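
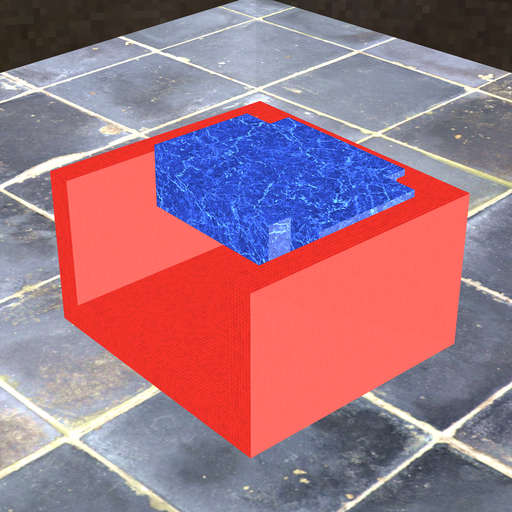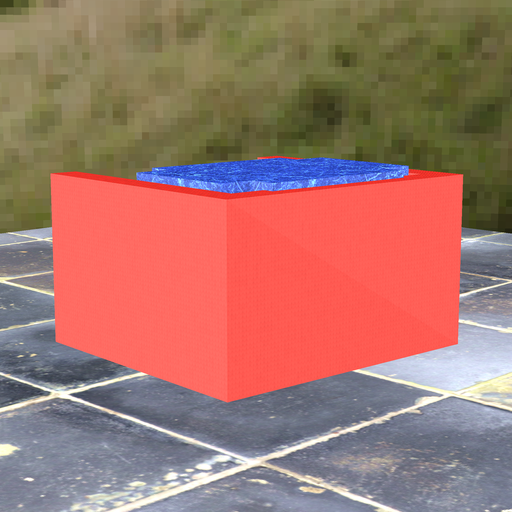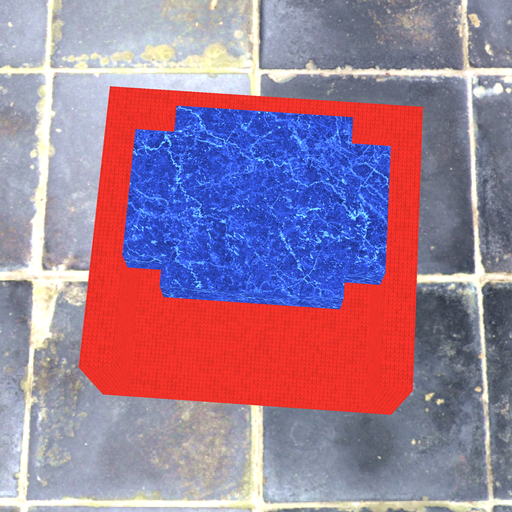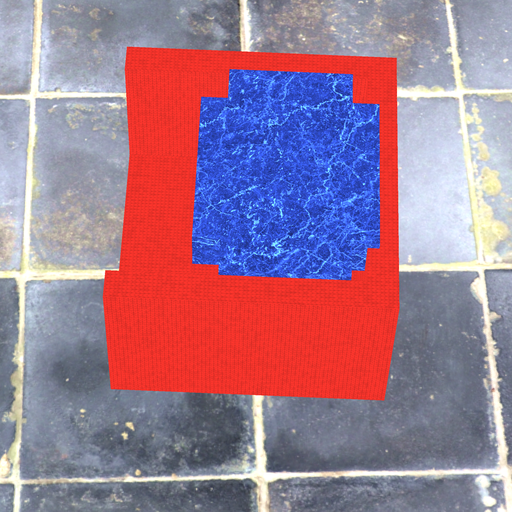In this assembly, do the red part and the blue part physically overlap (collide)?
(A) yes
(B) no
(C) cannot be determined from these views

(A) yes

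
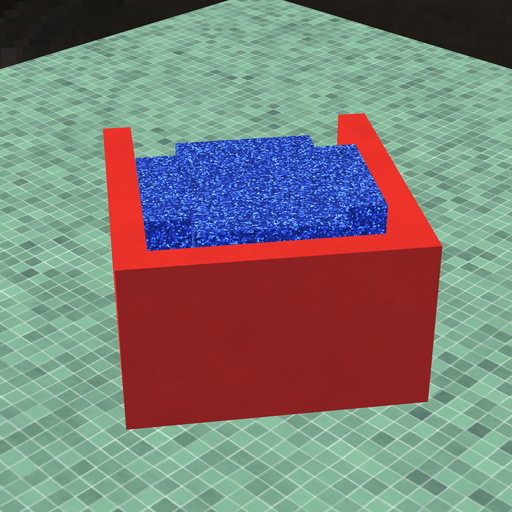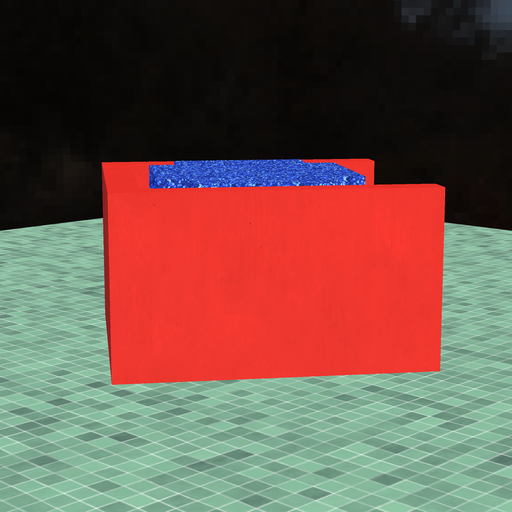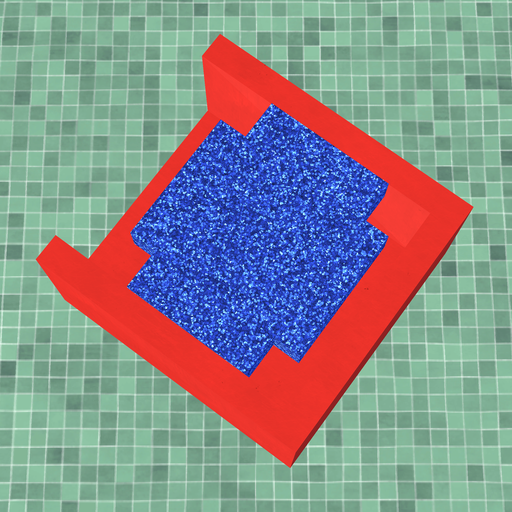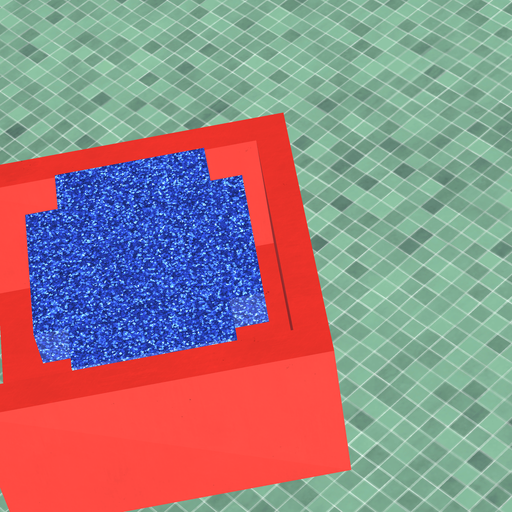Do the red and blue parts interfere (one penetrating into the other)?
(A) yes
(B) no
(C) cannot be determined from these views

(B) no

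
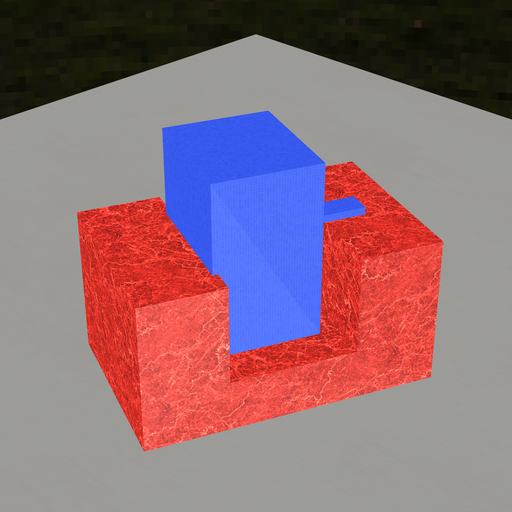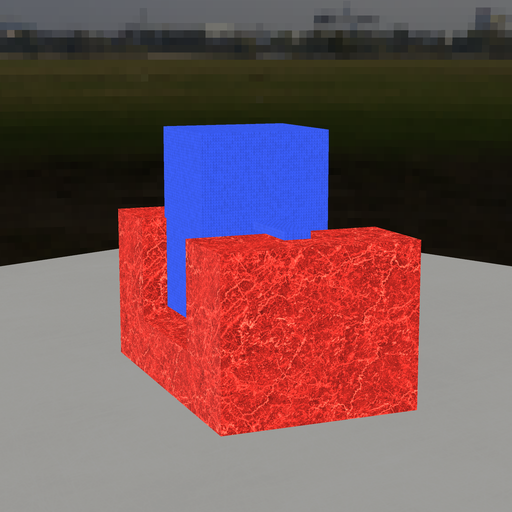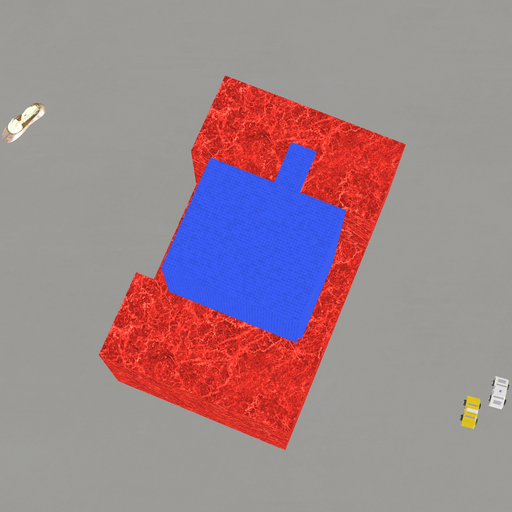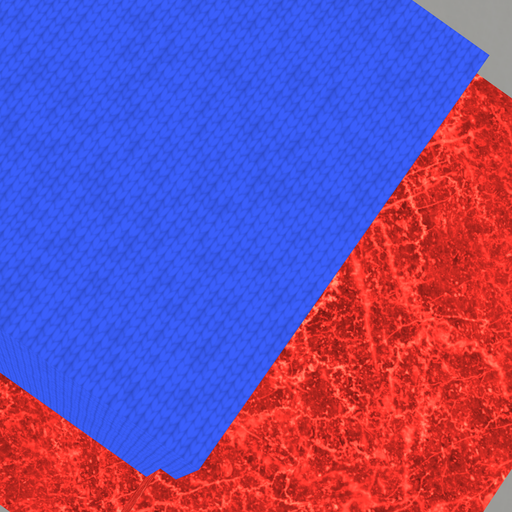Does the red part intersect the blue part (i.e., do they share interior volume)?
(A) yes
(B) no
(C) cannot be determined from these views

(A) yes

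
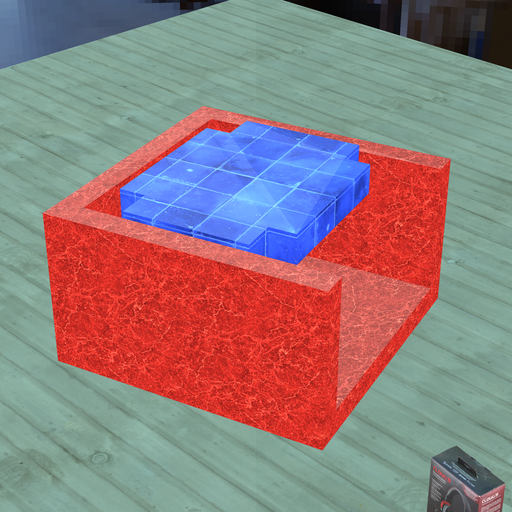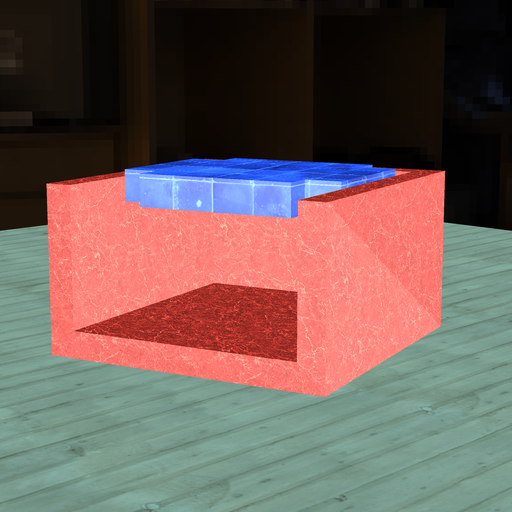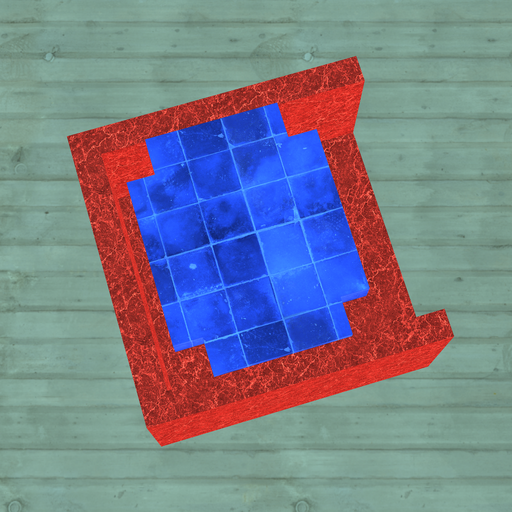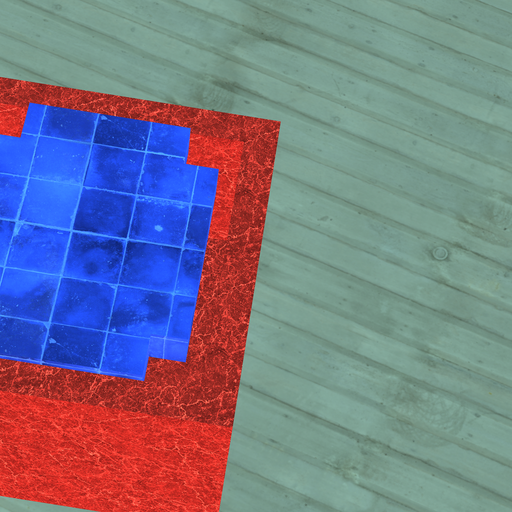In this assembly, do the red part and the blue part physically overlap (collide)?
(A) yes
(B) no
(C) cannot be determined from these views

(B) no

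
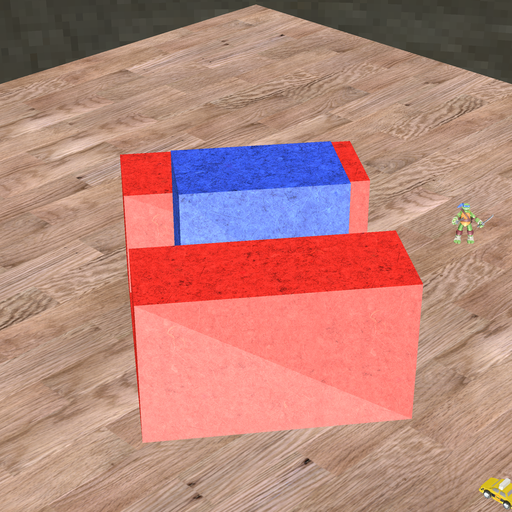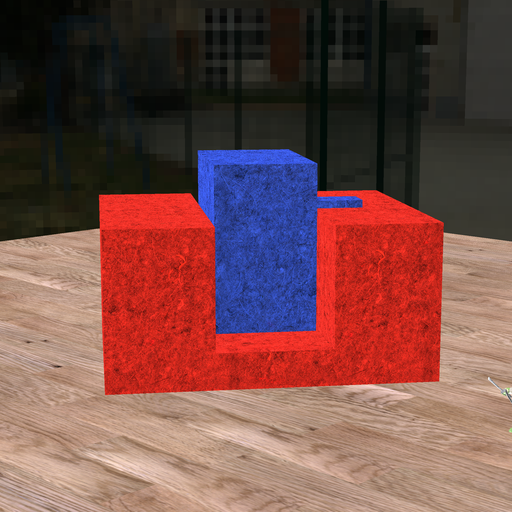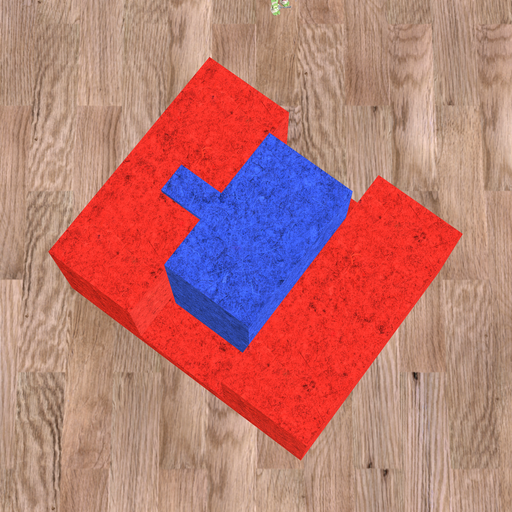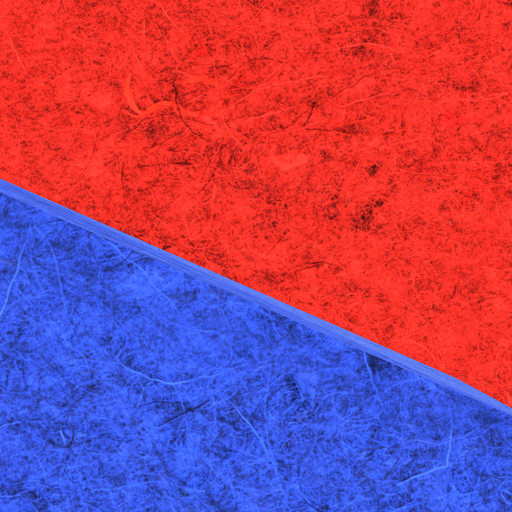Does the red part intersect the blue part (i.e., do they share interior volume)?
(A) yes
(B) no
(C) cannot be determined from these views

(B) no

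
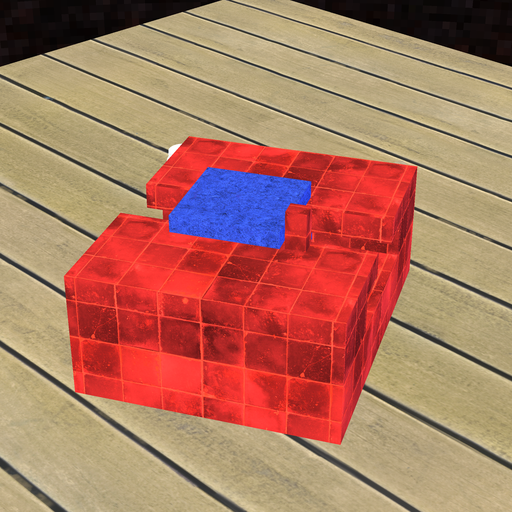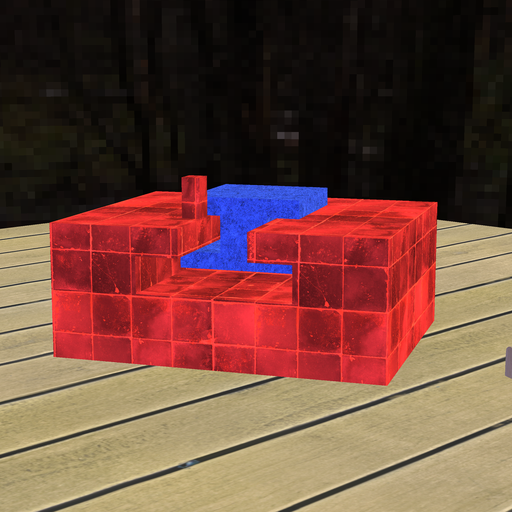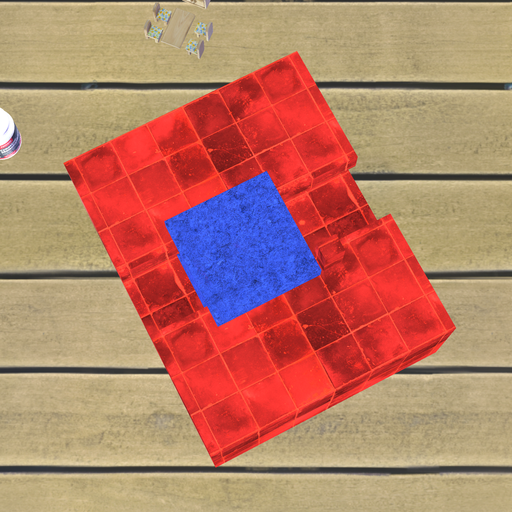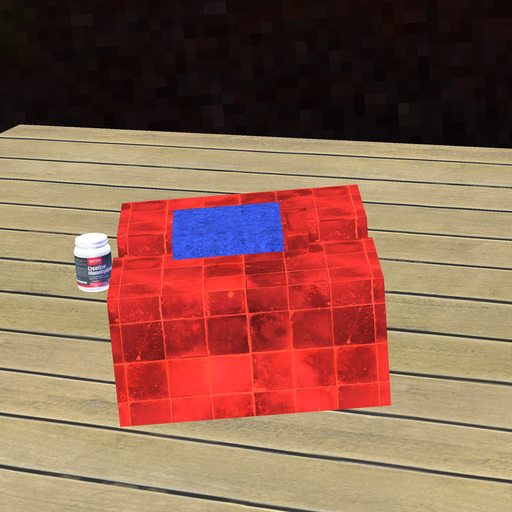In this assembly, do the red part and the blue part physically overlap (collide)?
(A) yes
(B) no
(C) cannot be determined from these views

(B) no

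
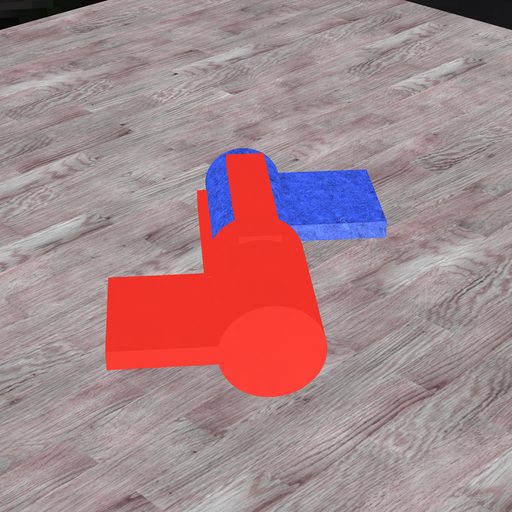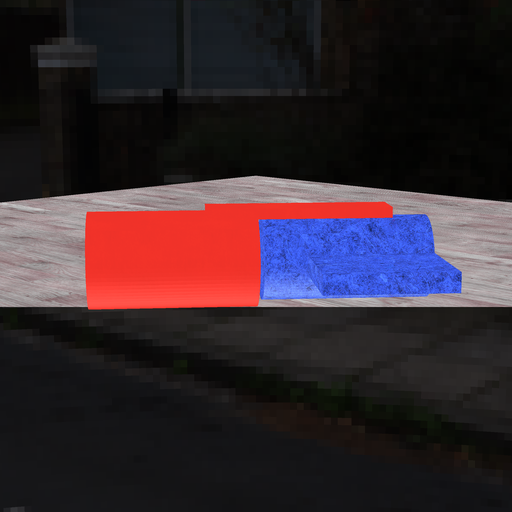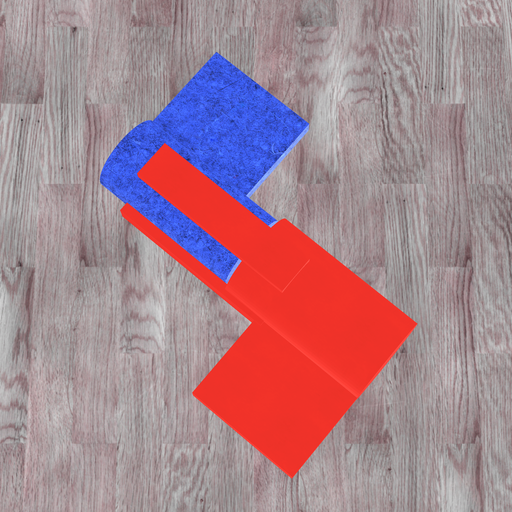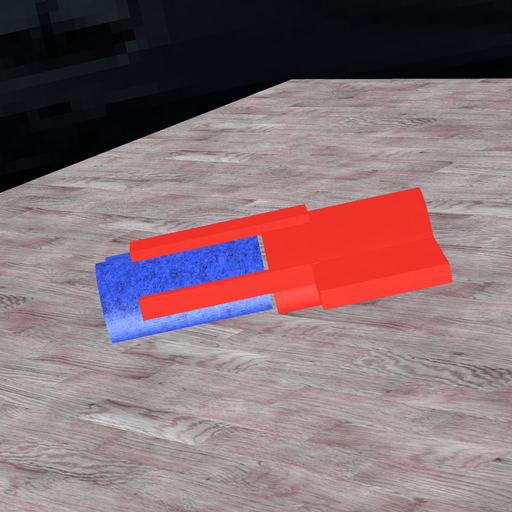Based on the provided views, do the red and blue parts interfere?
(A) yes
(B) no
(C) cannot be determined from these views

(B) no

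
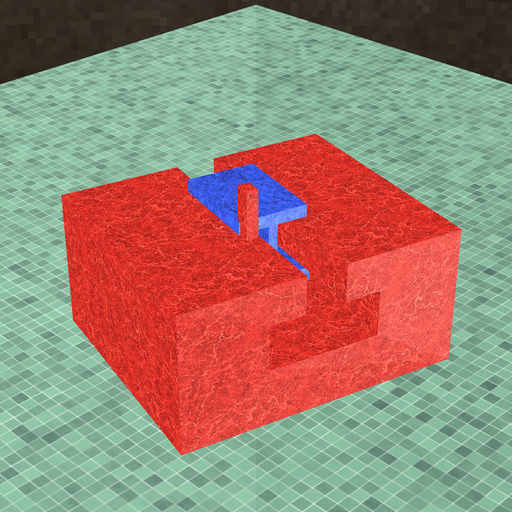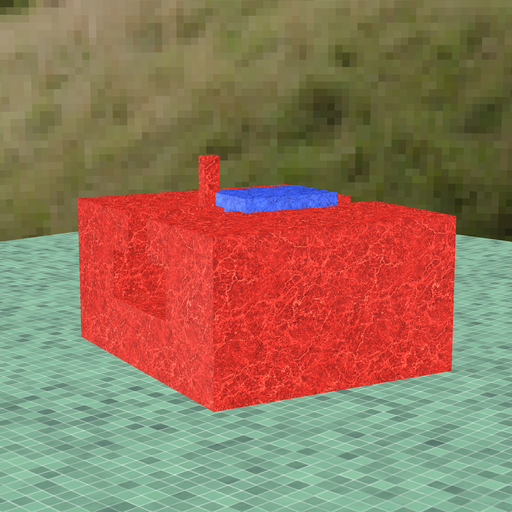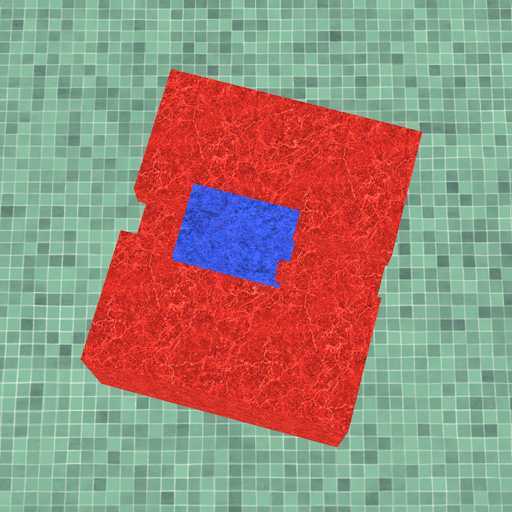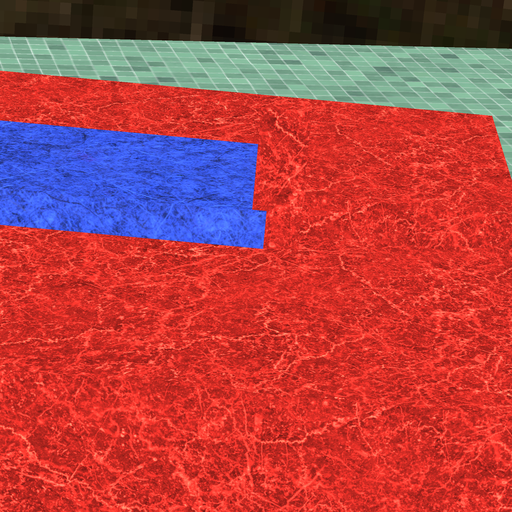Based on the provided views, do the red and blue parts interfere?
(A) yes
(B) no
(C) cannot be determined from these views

(A) yes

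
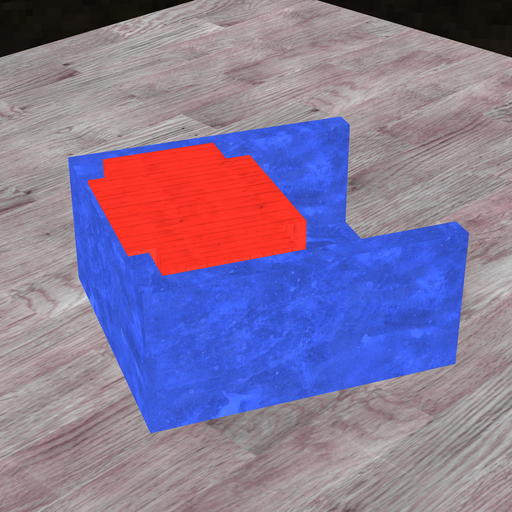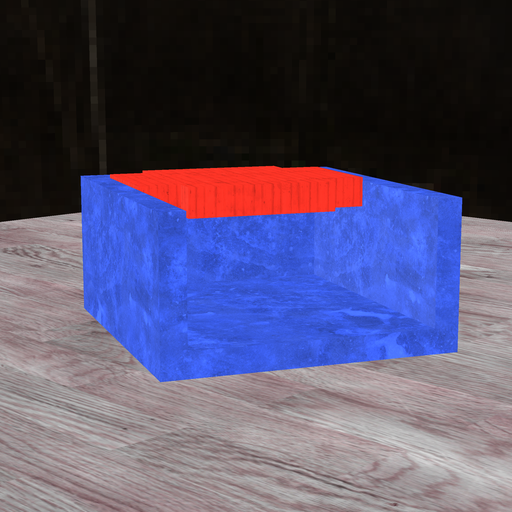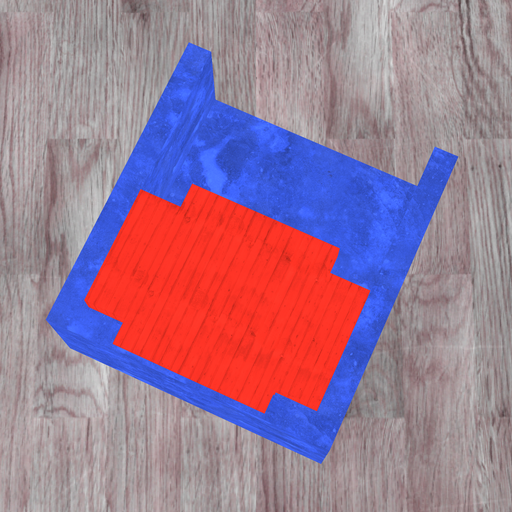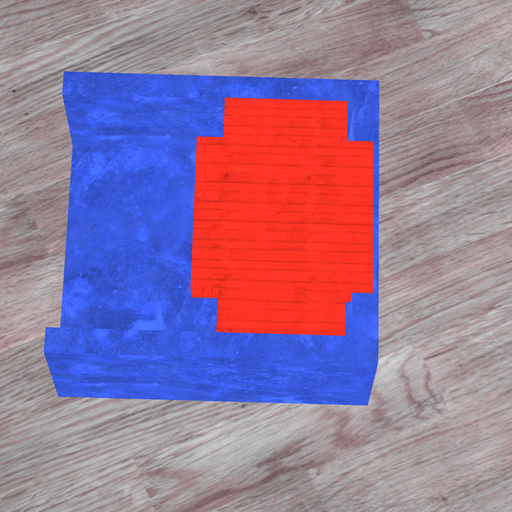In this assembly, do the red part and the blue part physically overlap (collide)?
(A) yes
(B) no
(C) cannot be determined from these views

(A) yes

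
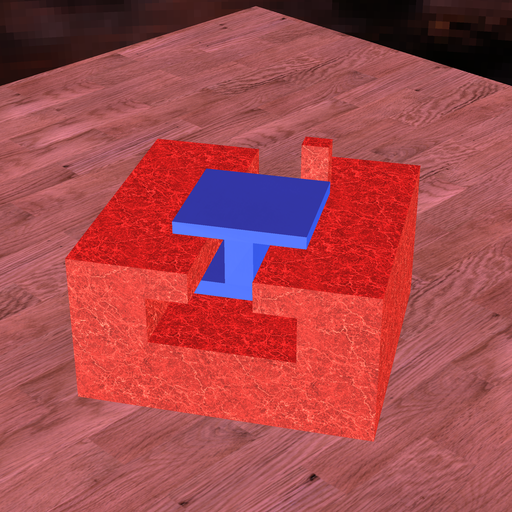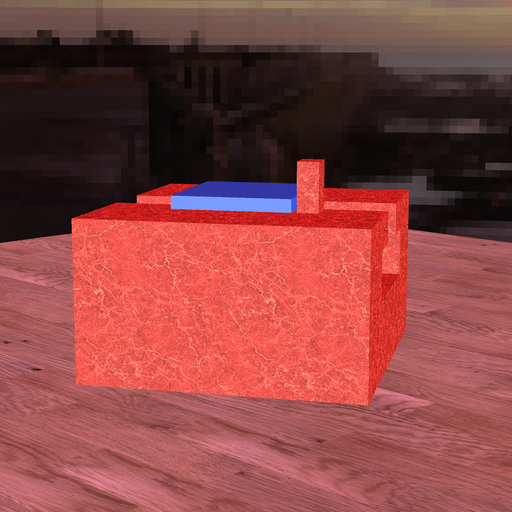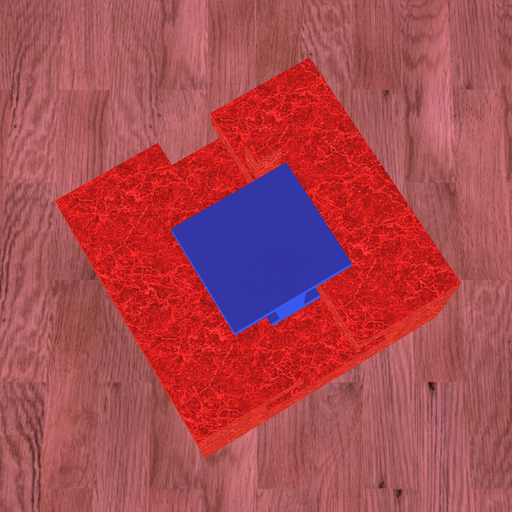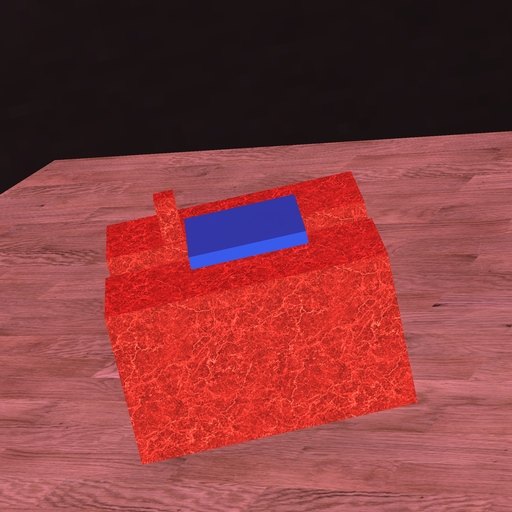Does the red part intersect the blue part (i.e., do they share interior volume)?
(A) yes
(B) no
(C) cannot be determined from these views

(B) no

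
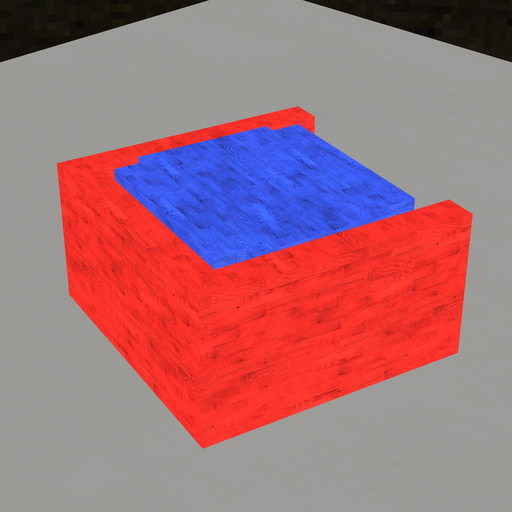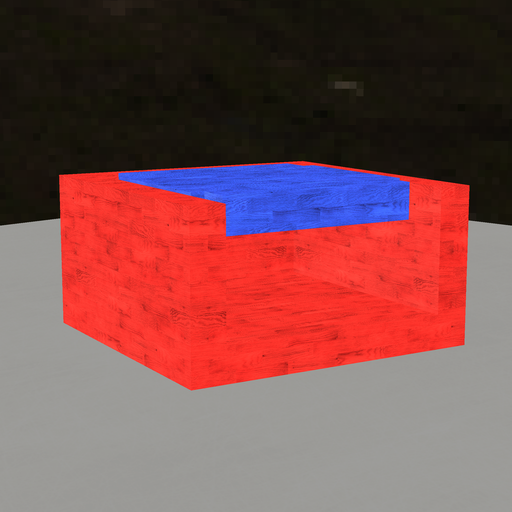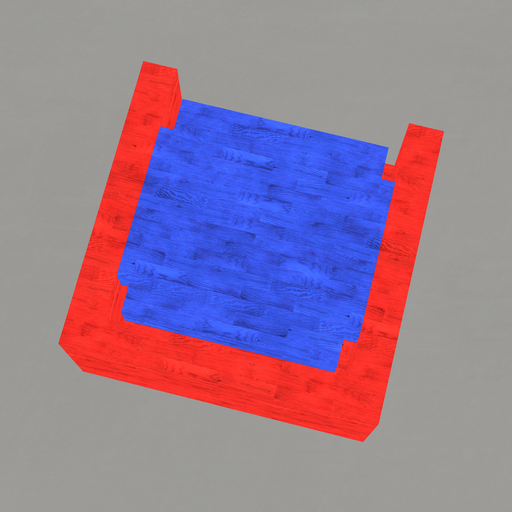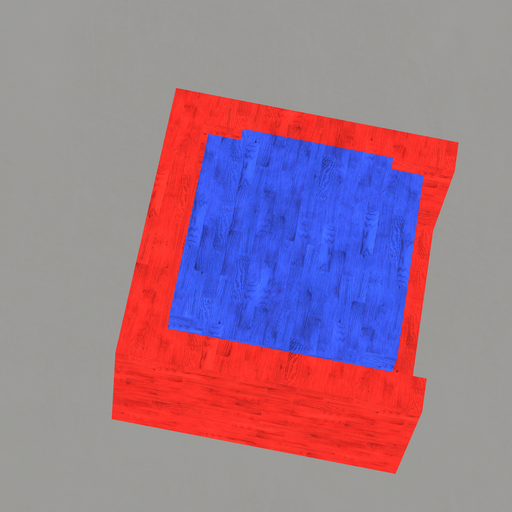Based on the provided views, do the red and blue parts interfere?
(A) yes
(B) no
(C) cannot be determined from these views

(B) no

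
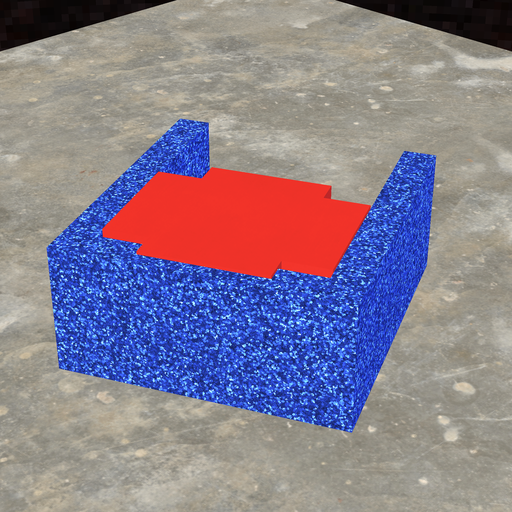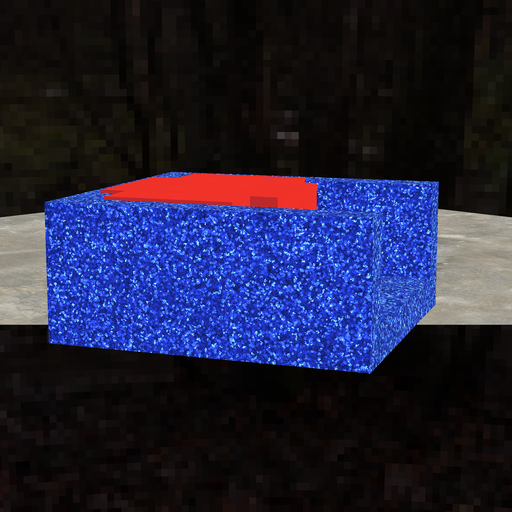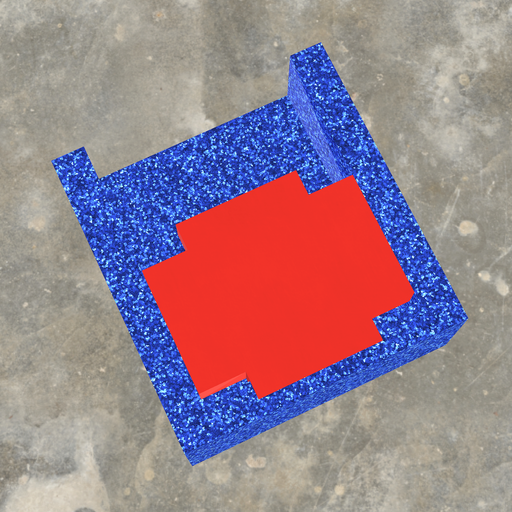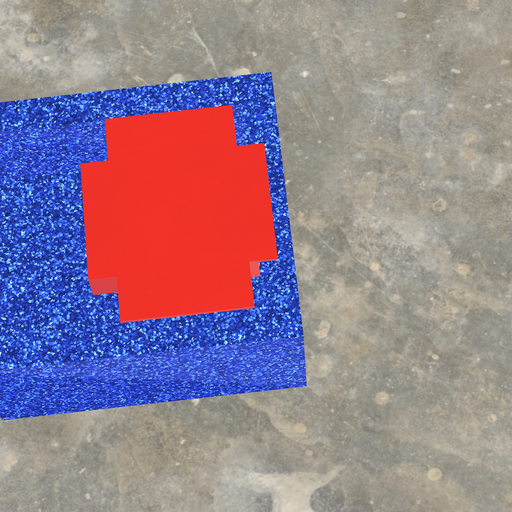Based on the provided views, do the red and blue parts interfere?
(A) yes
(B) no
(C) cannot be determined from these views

(A) yes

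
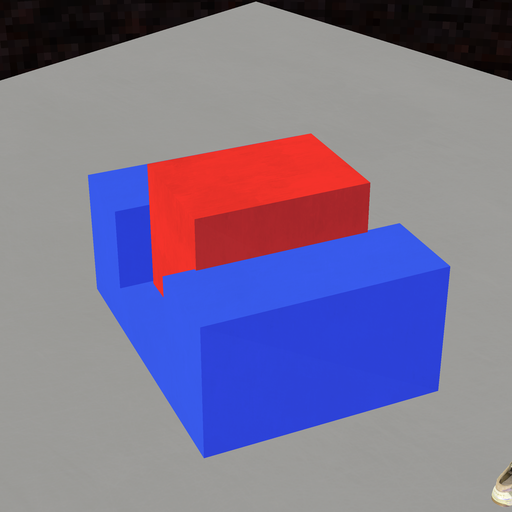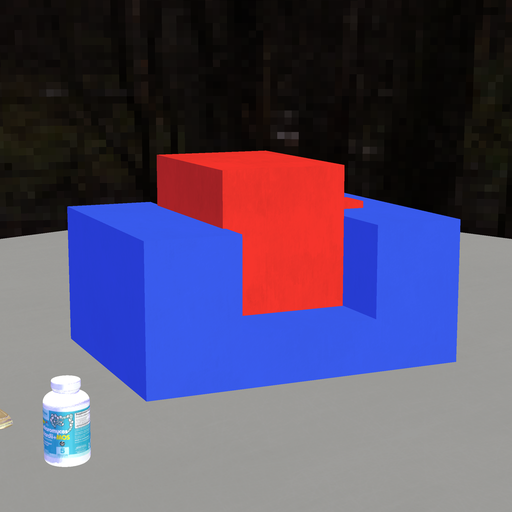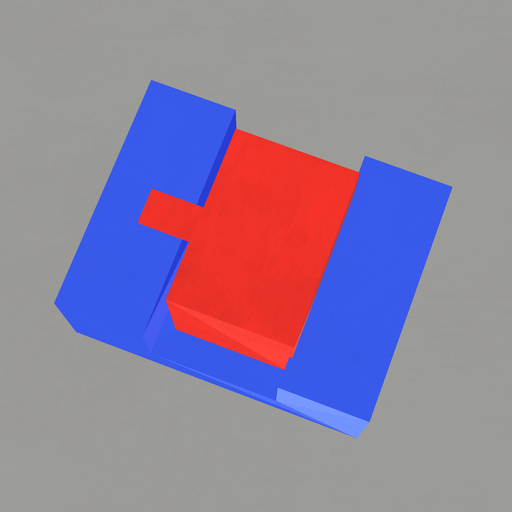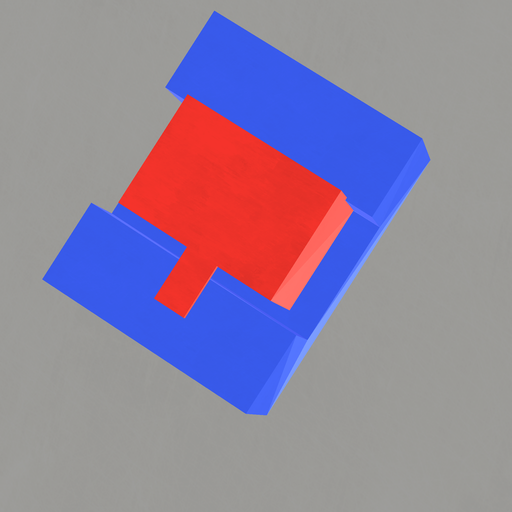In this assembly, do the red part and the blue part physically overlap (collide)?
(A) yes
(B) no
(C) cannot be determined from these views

(A) yes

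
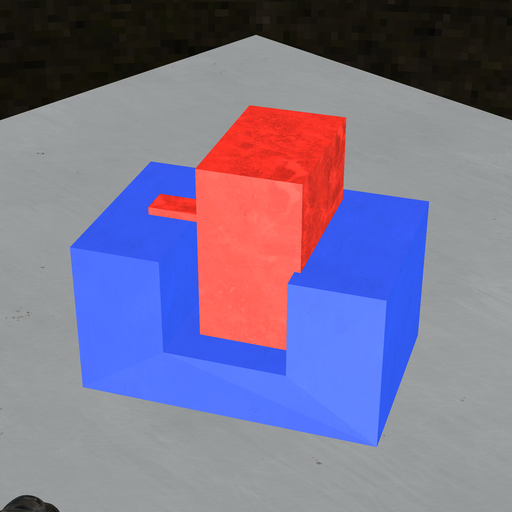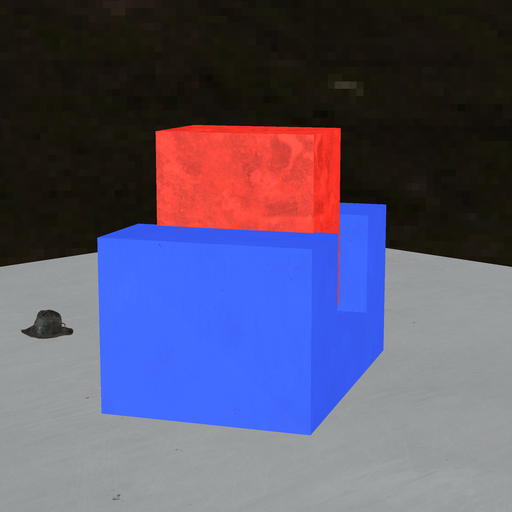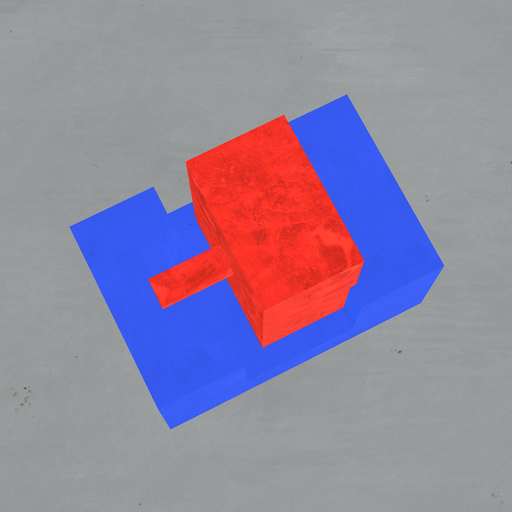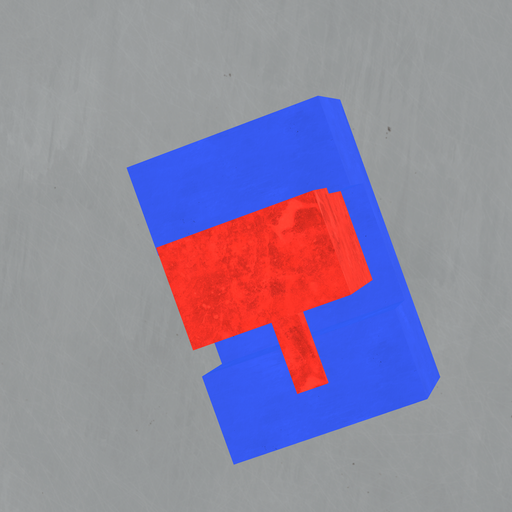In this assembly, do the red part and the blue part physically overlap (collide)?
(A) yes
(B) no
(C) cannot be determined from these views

(A) yes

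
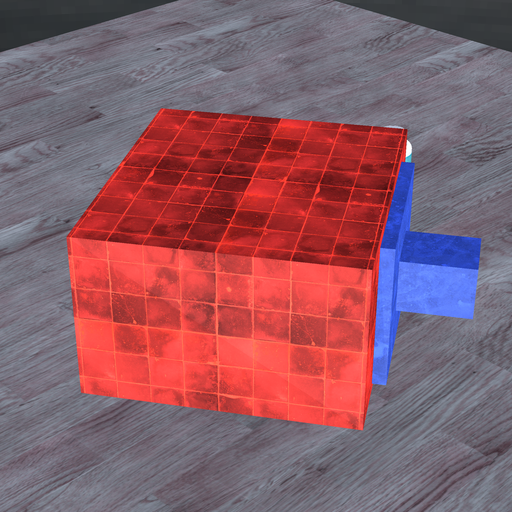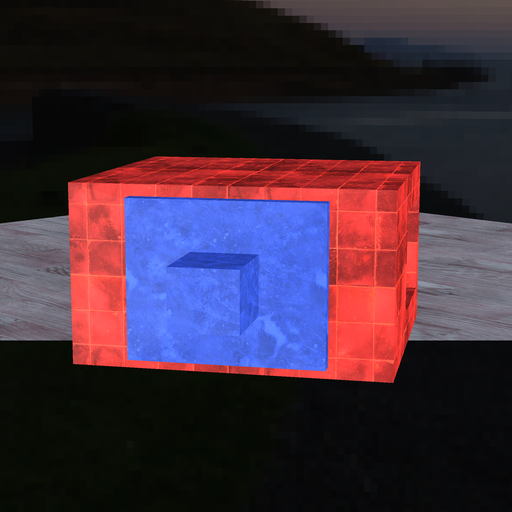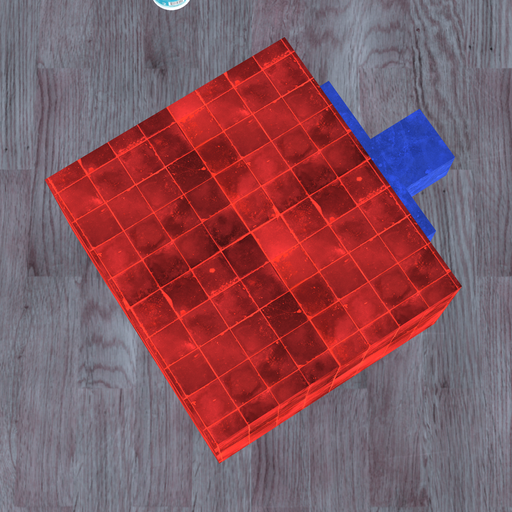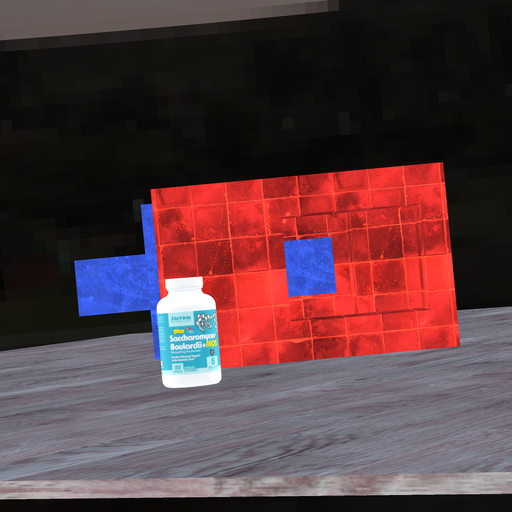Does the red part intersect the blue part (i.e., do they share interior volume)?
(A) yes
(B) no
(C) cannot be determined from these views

(B) no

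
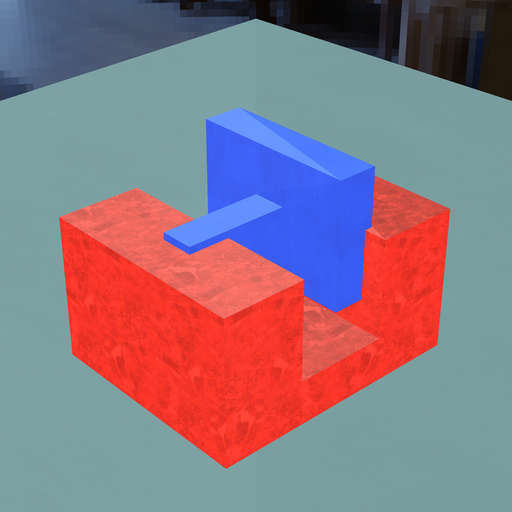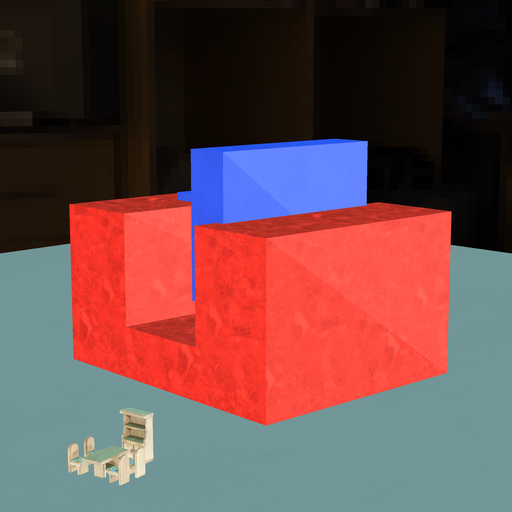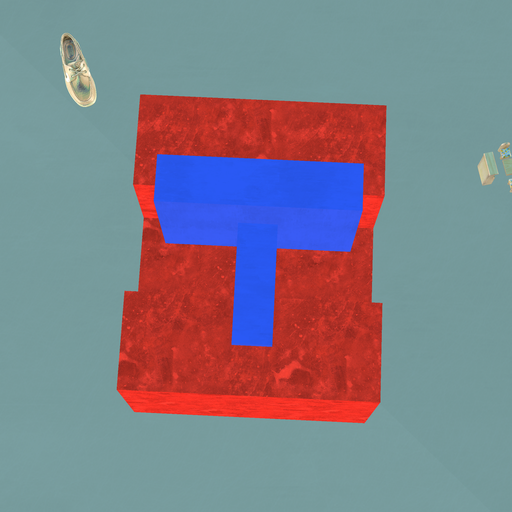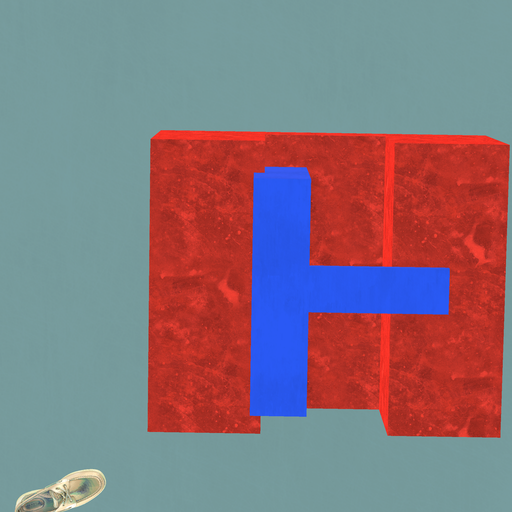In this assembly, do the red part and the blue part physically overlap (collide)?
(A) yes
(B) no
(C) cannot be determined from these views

(A) yes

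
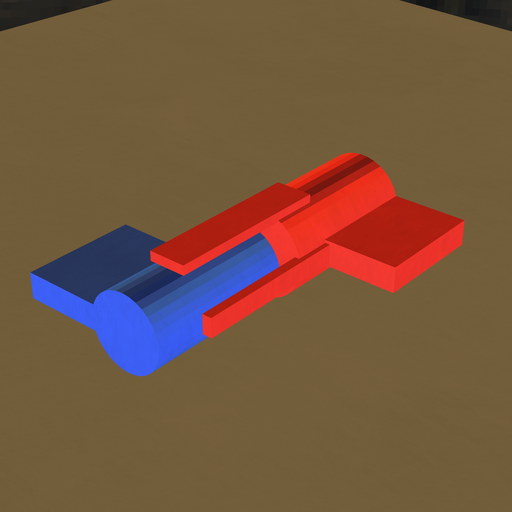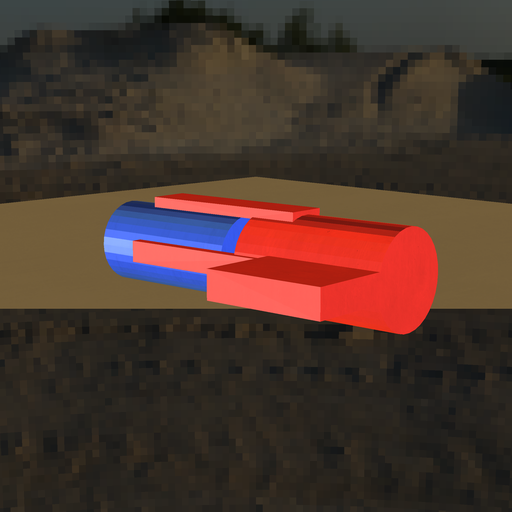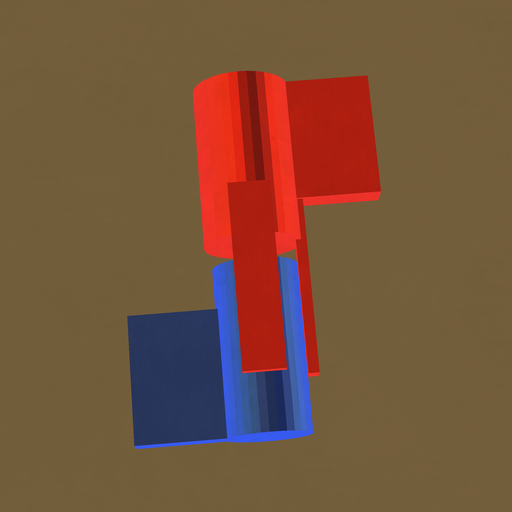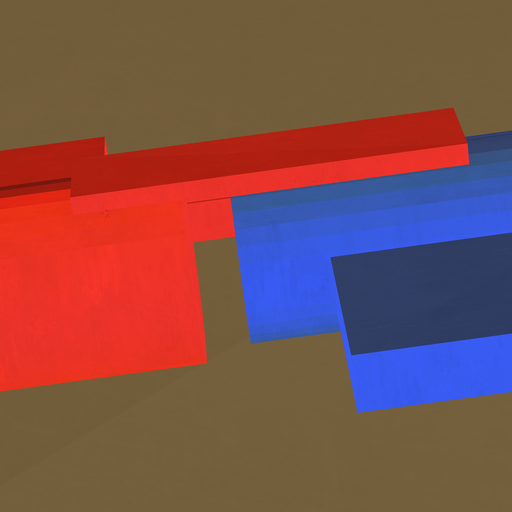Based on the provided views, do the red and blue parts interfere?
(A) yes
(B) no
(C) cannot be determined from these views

(B) no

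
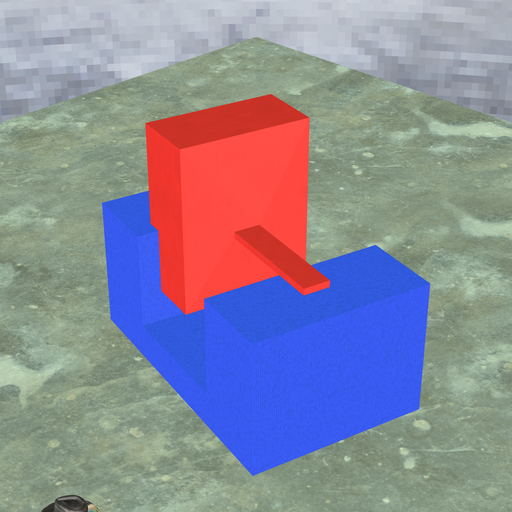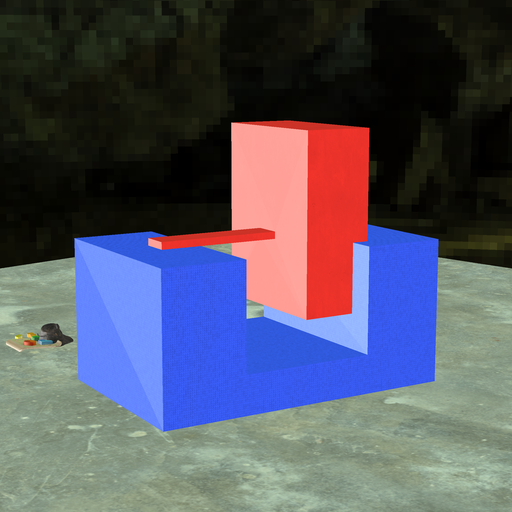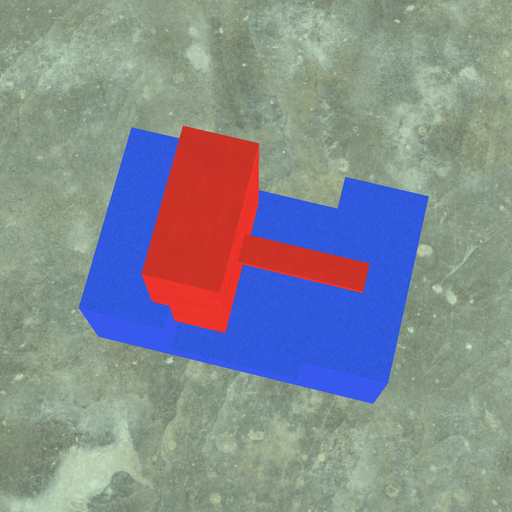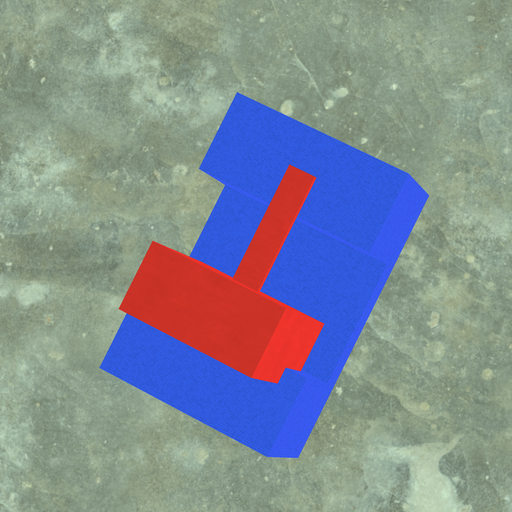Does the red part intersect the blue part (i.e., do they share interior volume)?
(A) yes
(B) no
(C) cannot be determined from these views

(A) yes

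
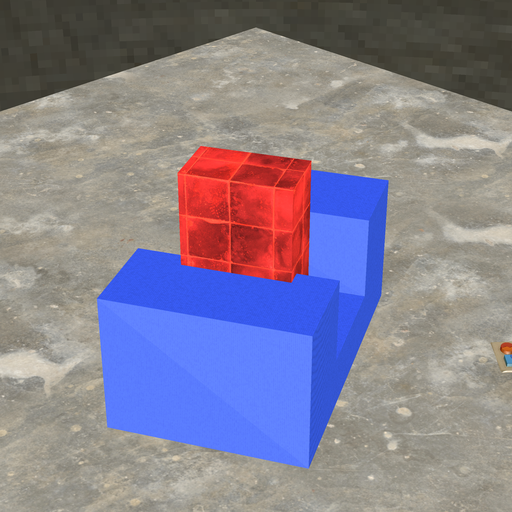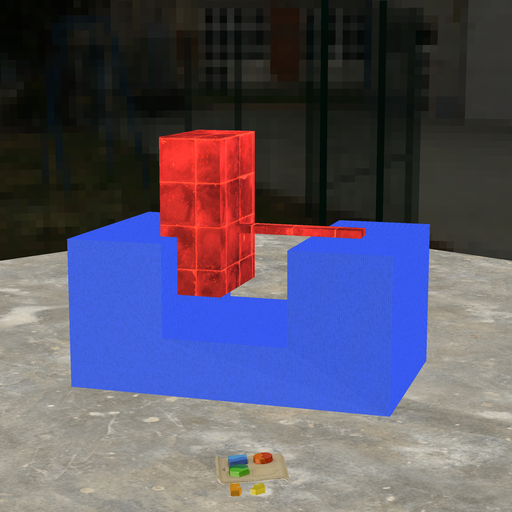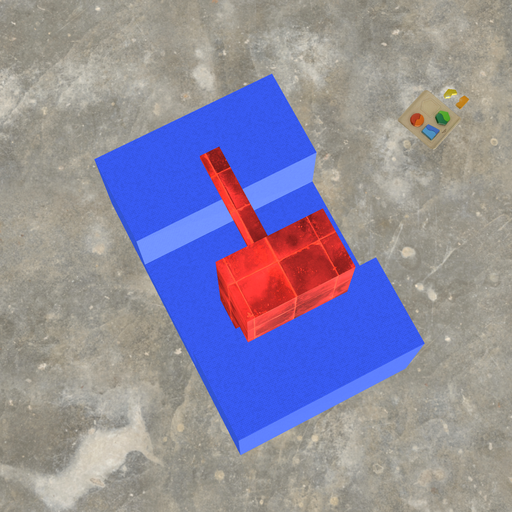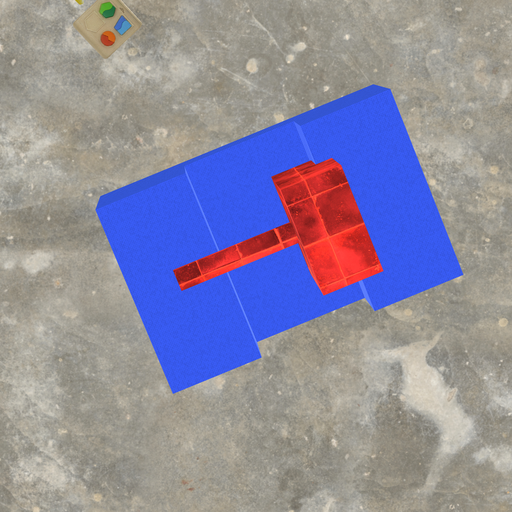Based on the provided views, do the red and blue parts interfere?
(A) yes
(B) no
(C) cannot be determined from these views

(A) yes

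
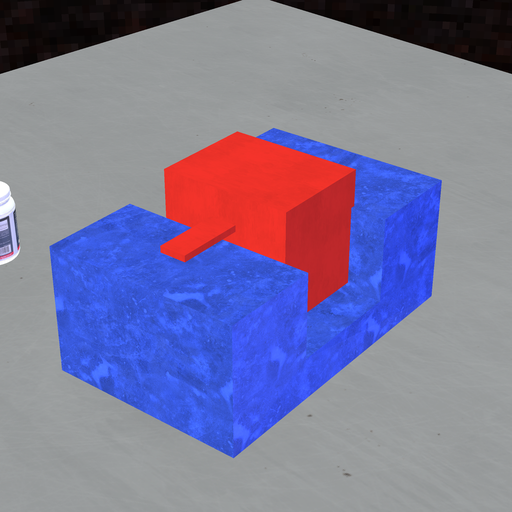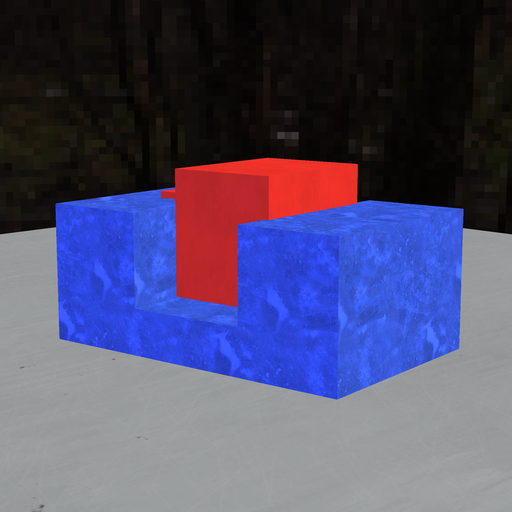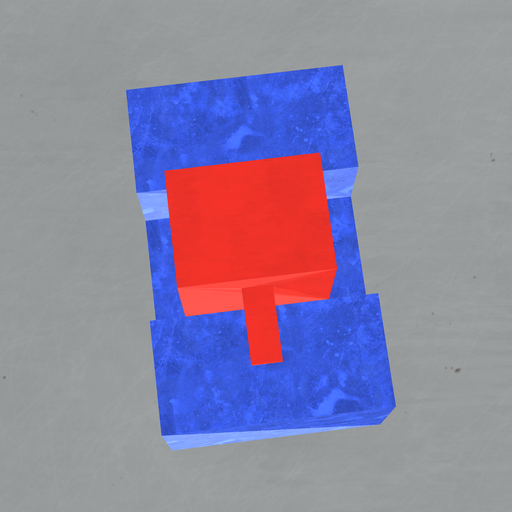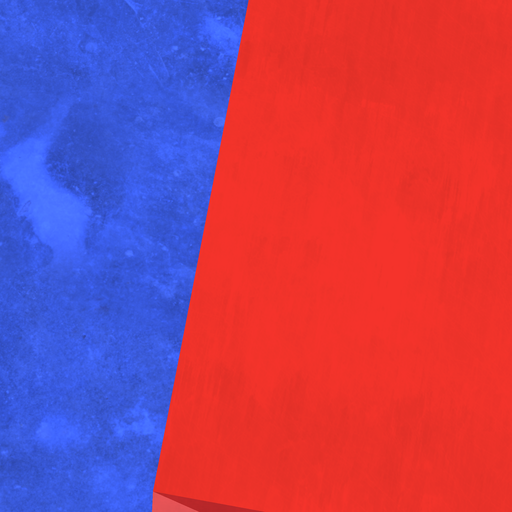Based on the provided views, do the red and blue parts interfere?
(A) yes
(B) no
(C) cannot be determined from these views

(A) yes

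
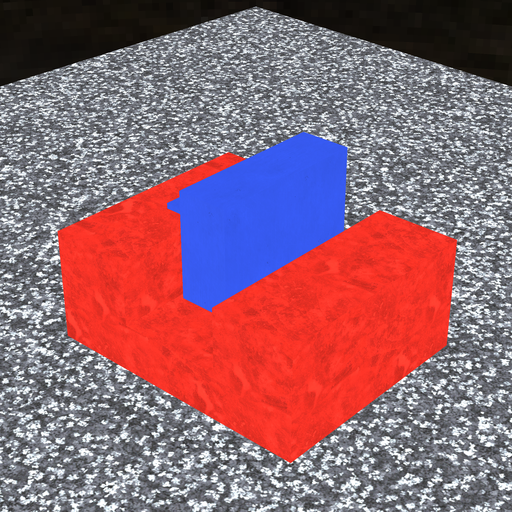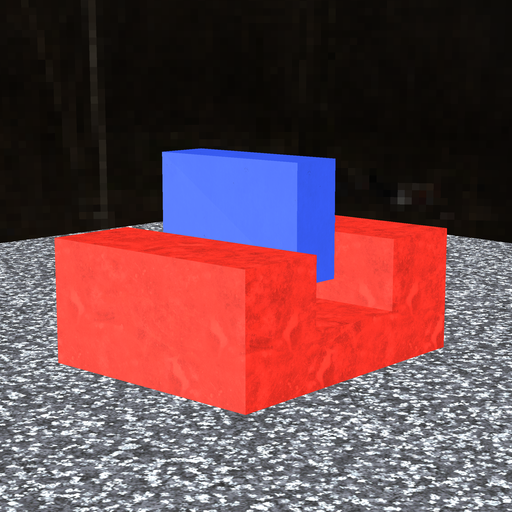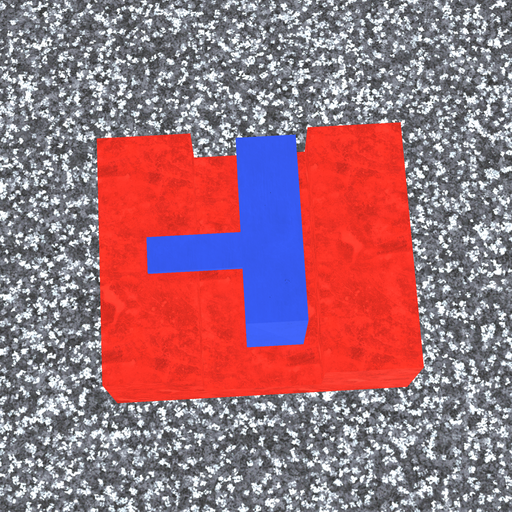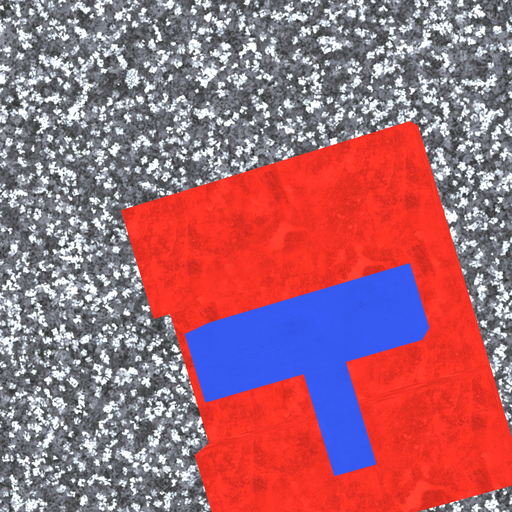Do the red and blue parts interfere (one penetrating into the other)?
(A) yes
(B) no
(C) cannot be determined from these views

(B) no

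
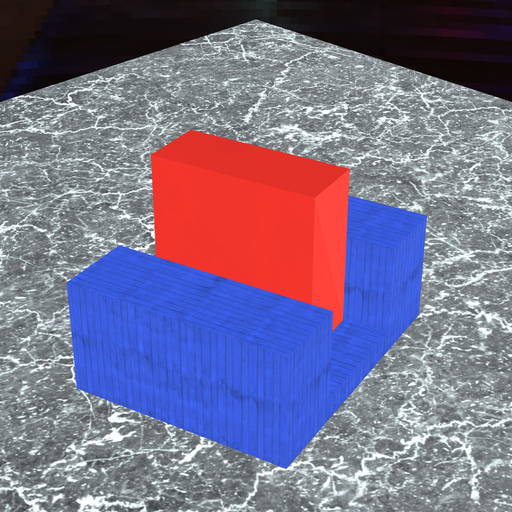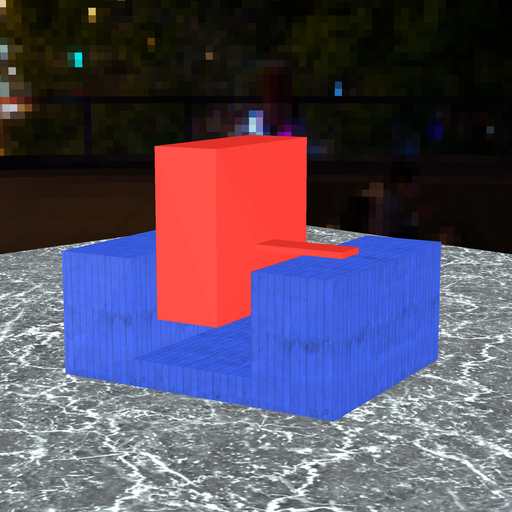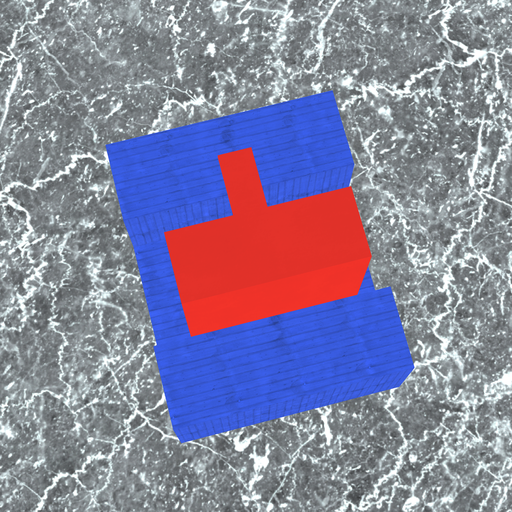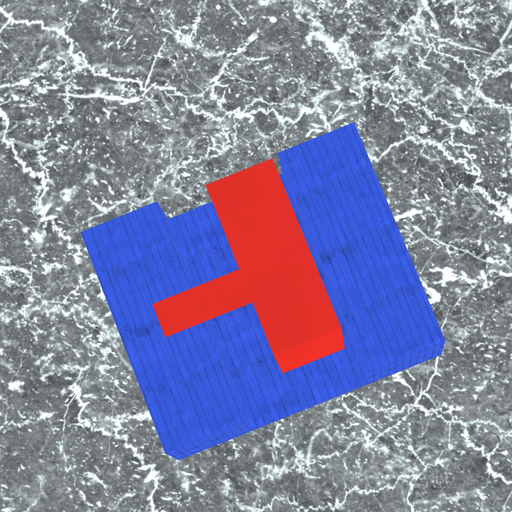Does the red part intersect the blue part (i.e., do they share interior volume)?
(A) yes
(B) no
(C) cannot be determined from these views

(B) no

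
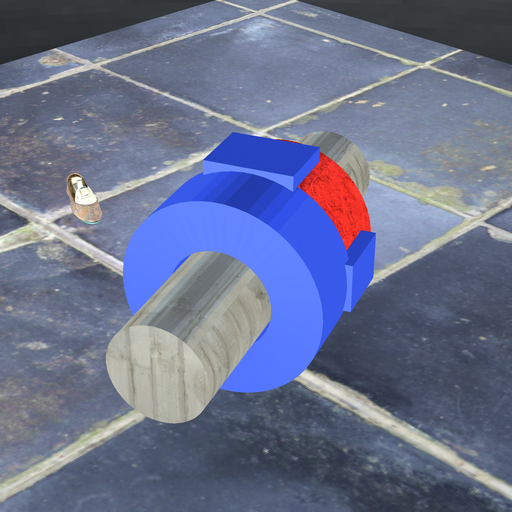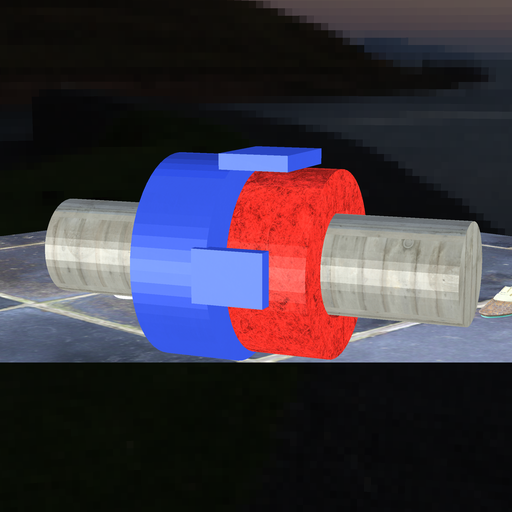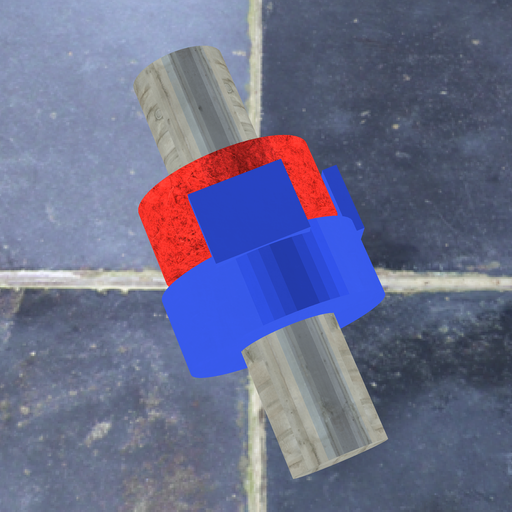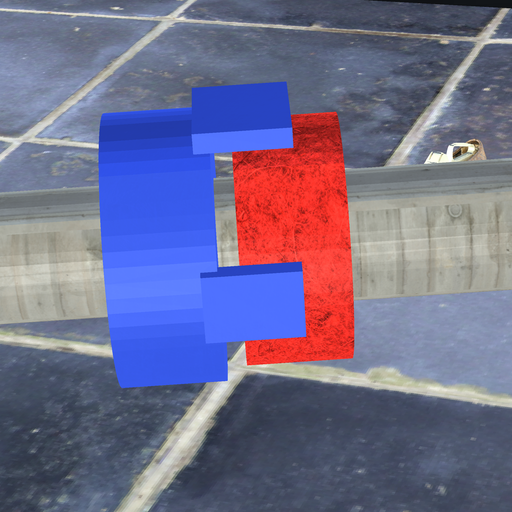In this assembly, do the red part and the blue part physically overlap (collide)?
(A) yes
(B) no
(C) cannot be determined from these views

(B) no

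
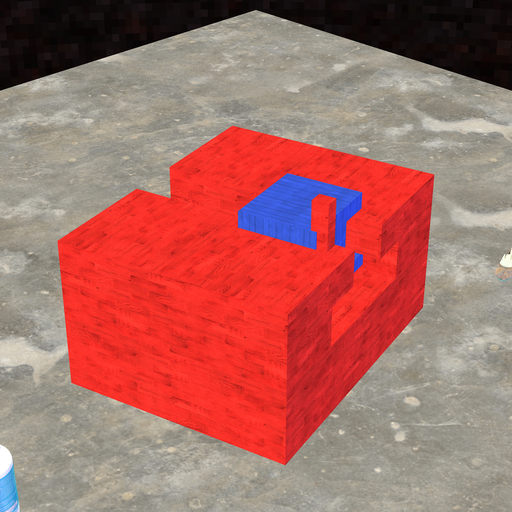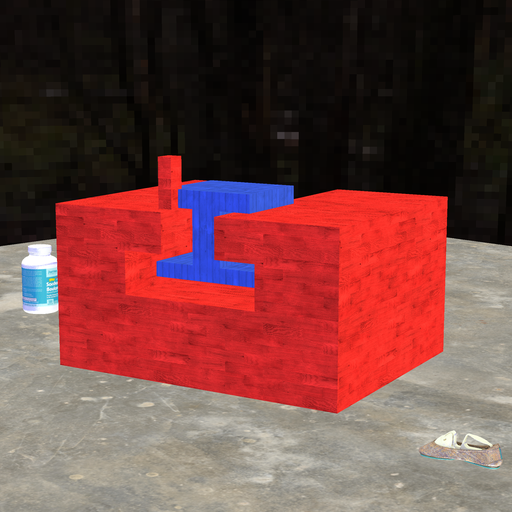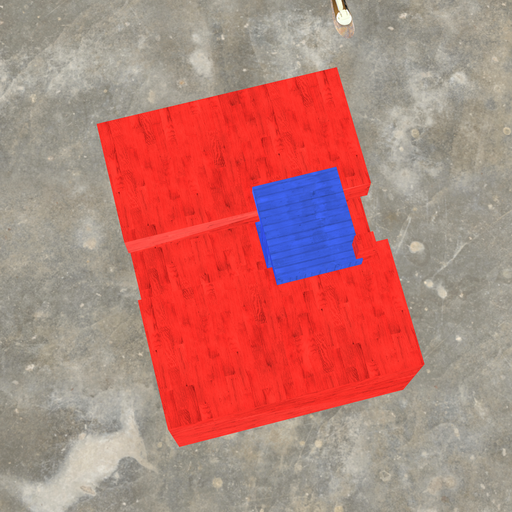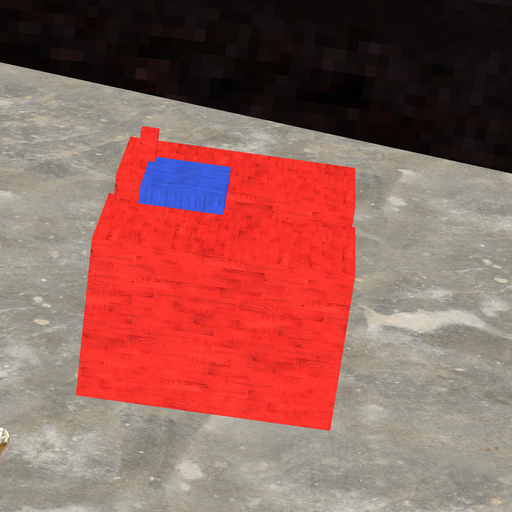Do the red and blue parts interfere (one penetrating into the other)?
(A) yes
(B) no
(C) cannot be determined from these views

(A) yes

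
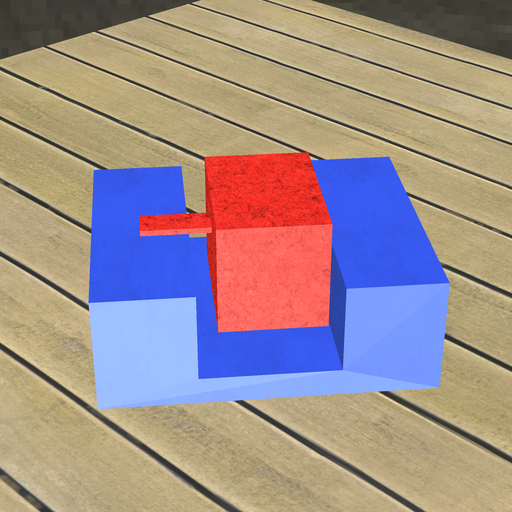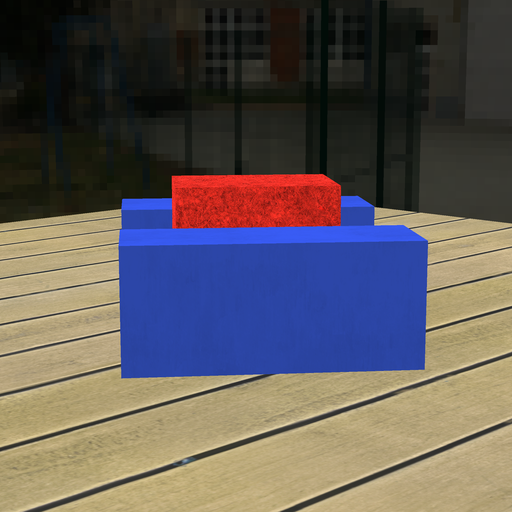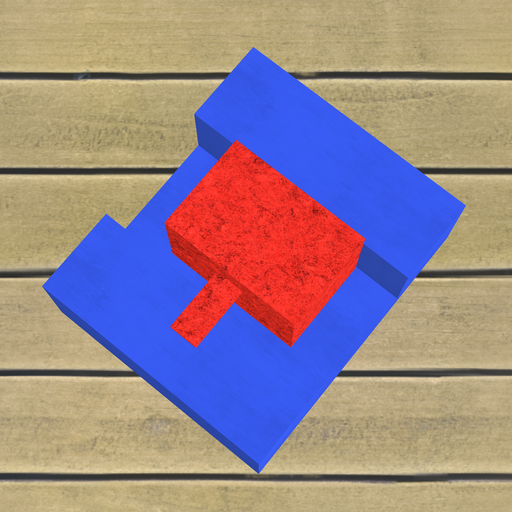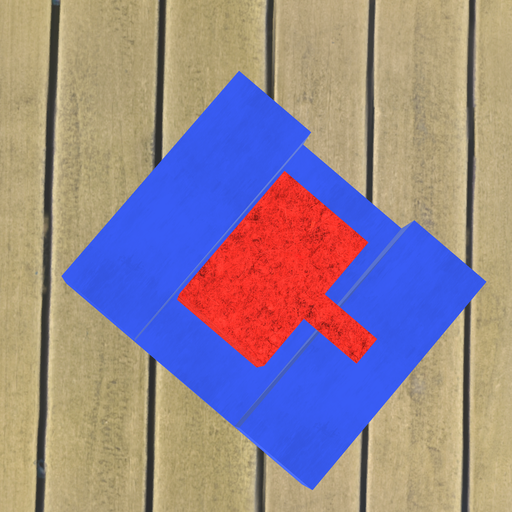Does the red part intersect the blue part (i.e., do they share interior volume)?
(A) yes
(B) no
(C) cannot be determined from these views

(B) no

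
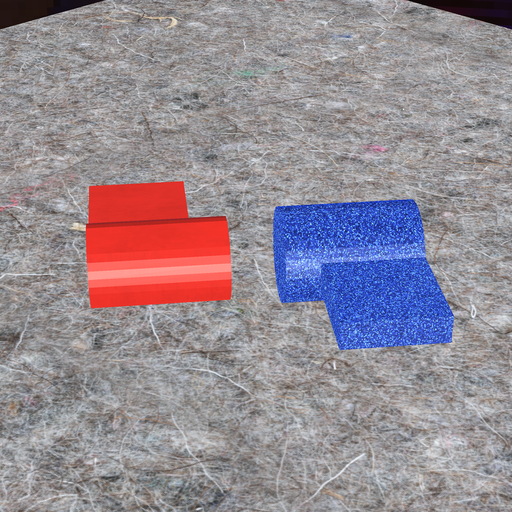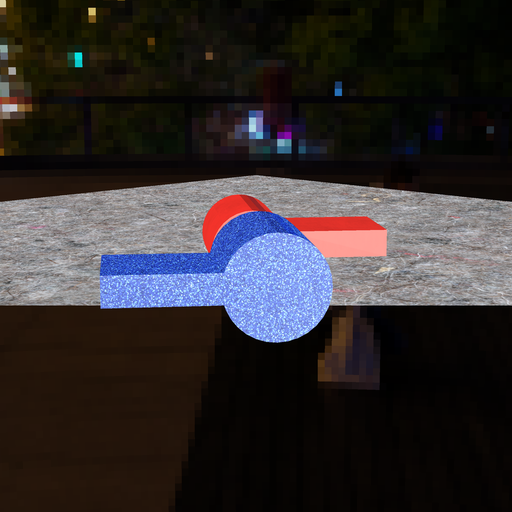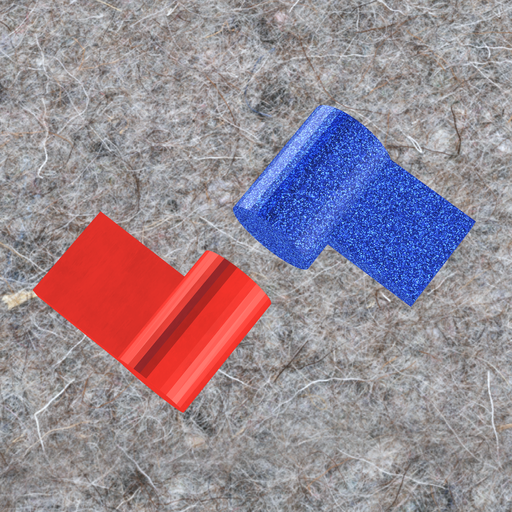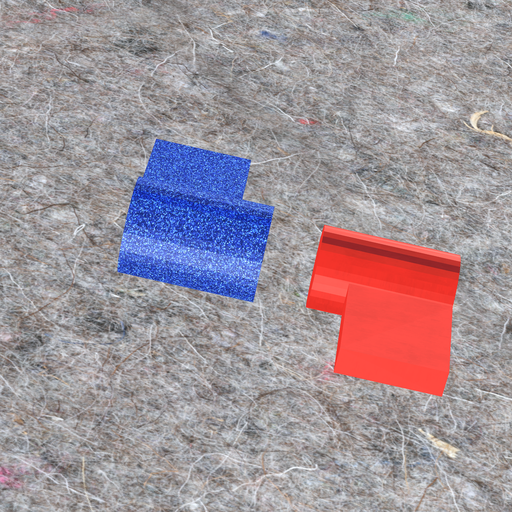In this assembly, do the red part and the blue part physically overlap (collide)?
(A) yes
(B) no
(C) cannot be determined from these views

(B) no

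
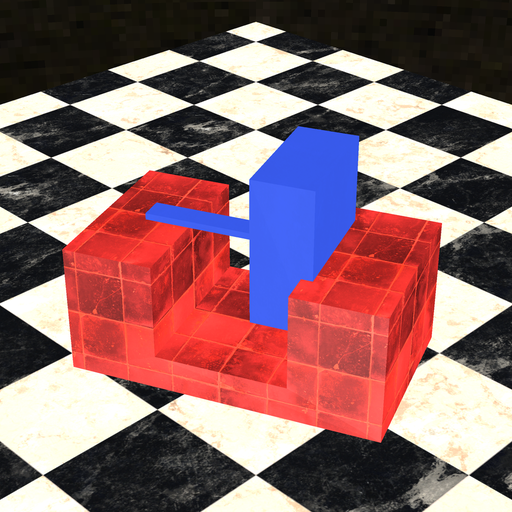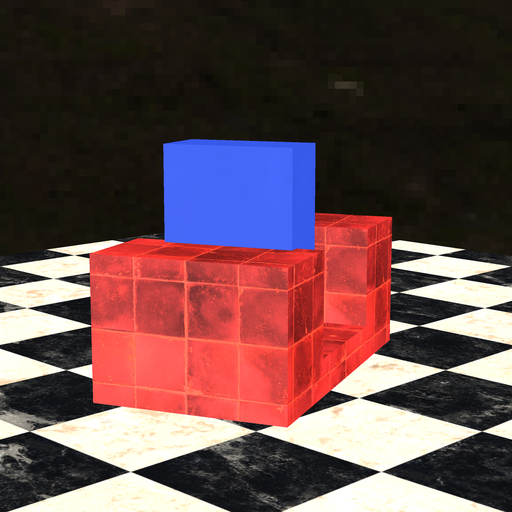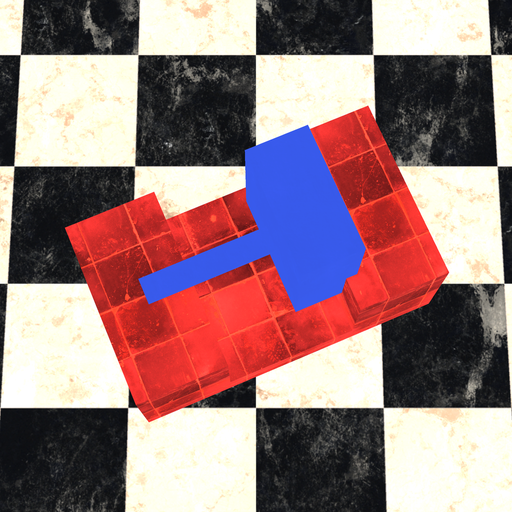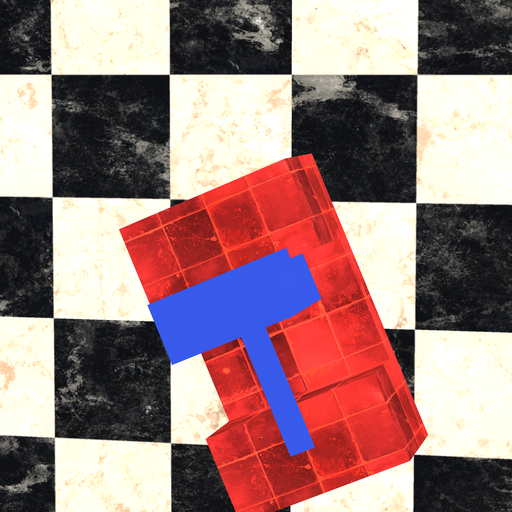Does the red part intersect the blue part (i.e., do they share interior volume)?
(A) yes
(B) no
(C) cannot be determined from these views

(A) yes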